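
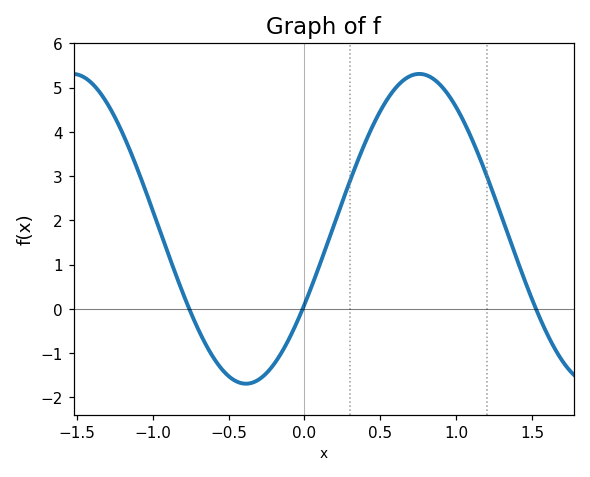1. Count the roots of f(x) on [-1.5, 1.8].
3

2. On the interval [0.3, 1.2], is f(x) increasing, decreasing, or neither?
neither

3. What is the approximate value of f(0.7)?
5.27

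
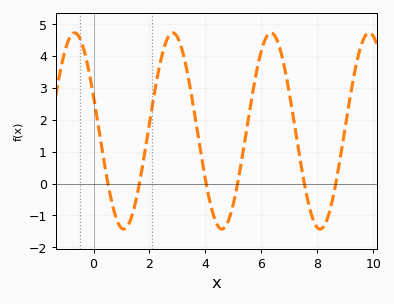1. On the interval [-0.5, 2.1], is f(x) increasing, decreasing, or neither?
neither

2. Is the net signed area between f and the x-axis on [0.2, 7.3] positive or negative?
positive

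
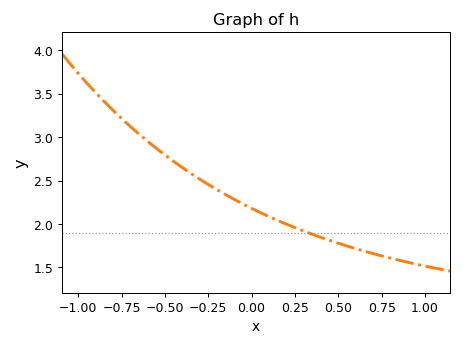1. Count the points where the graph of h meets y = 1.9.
1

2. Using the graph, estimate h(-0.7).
3.12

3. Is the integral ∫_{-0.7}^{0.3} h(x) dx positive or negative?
positive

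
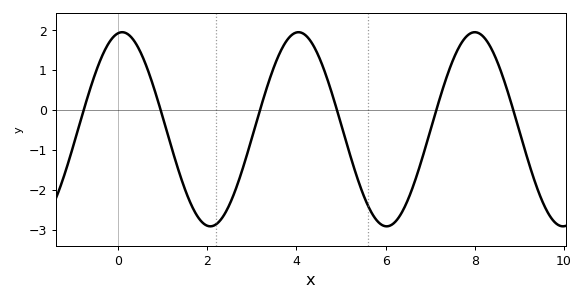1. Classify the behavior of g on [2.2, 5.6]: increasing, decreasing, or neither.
neither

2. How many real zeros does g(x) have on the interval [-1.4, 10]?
6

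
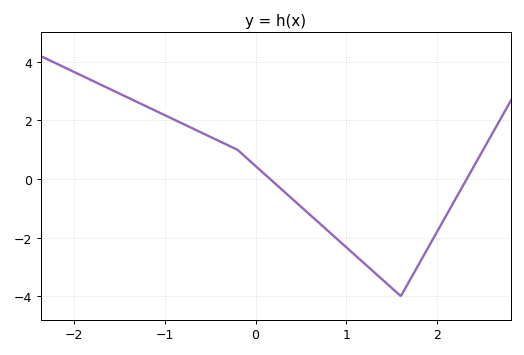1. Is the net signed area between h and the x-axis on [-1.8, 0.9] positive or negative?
positive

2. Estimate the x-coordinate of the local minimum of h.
1.6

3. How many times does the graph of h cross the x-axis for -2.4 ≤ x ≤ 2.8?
2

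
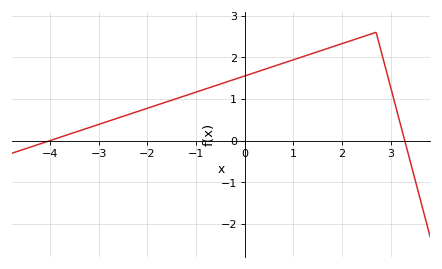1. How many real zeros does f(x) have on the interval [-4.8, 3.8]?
2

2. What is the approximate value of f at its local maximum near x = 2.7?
2.6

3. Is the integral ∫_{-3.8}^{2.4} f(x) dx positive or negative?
positive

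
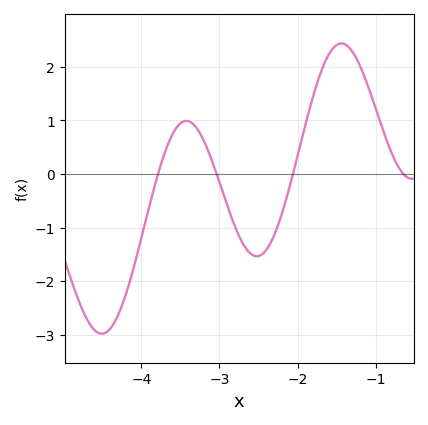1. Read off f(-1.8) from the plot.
1.5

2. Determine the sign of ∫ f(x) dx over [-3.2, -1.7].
negative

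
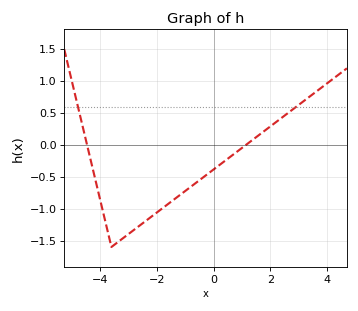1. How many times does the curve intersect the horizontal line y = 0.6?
2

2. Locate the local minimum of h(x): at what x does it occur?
-3.6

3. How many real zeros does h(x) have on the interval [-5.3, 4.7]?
2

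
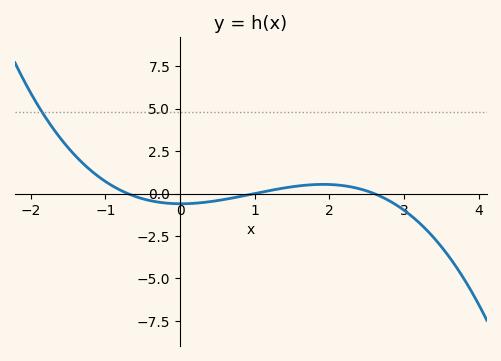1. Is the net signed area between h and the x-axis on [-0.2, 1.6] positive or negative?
negative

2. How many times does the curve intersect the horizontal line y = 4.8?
1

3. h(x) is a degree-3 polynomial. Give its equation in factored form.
y = -0.33(x + 0.7)(x - 1)(x - 2.6)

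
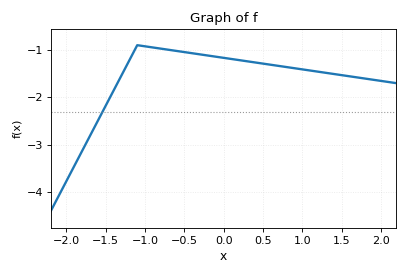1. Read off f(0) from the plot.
-1.15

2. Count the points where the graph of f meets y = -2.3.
1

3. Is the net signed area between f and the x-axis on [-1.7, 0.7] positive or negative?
negative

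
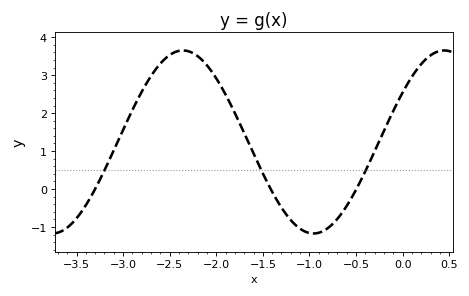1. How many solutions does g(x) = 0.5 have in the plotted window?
3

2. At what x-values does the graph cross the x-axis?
-3.3, -1.42, -0.496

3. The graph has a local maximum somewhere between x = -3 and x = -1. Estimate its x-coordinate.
-2.36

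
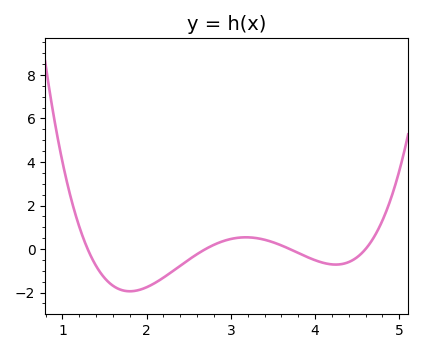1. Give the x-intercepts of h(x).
1.3, 2.7, 3.7, 4.6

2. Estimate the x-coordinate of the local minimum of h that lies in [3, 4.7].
4.2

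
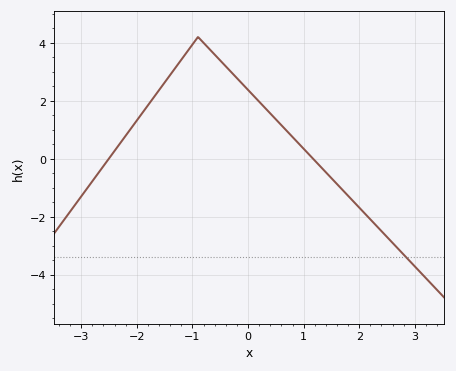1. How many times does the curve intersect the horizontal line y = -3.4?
1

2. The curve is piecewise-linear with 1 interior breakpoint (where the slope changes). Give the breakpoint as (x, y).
(-0.9, 4.2)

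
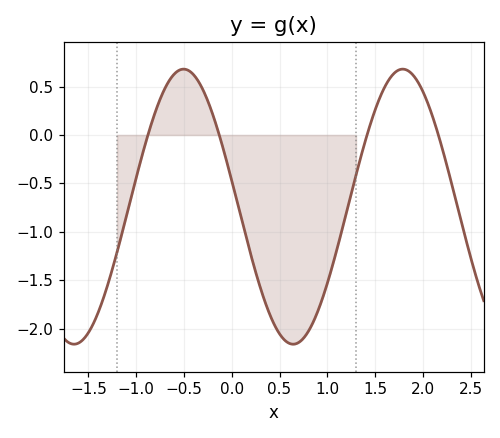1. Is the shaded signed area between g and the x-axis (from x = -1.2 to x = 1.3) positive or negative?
negative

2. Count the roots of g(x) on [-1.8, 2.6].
4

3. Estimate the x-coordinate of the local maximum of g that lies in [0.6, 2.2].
1.8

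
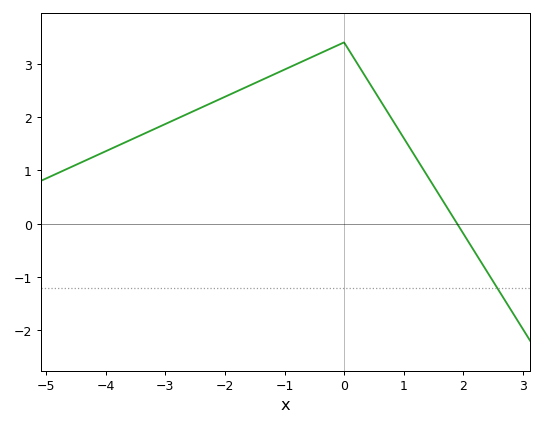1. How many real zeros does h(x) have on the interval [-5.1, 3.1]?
1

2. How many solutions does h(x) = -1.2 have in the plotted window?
1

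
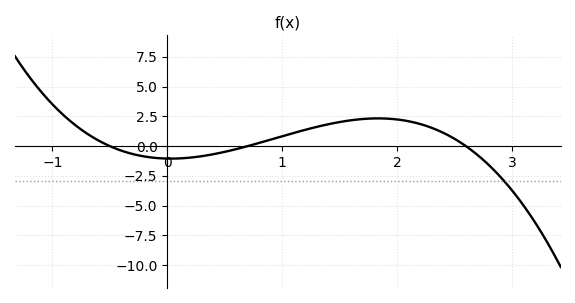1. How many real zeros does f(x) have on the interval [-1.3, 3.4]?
3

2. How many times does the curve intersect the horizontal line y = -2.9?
1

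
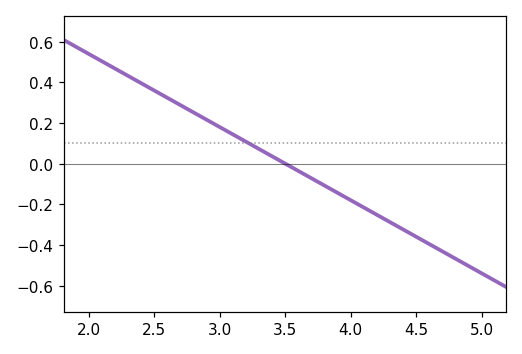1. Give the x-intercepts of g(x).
3.5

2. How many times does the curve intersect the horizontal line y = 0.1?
1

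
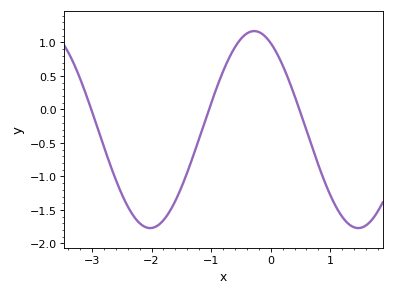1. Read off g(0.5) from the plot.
-0.05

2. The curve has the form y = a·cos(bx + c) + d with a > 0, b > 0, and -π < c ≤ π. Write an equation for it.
y = 1.47cos(1.8x + 0.5) - 0.3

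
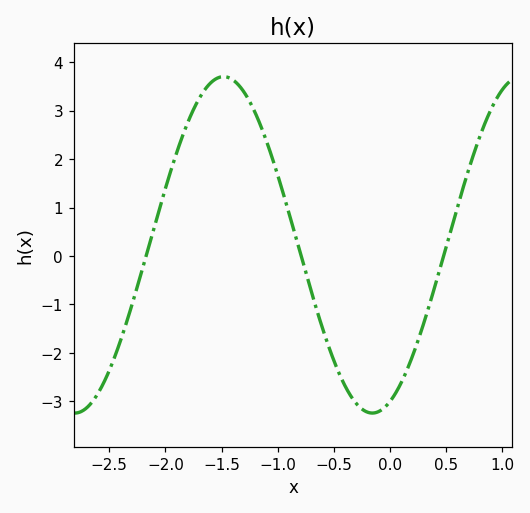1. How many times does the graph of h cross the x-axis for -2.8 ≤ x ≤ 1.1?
3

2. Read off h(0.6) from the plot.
0.991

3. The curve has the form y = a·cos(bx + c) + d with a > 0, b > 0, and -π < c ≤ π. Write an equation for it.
y = 3.47cos(2.37x - 2.77) + 0.23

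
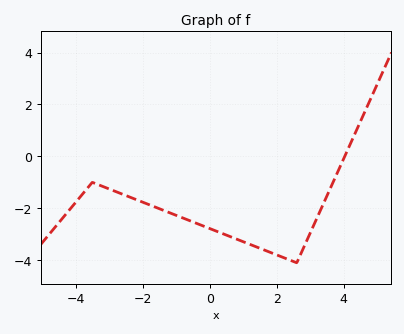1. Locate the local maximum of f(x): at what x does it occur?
-3.4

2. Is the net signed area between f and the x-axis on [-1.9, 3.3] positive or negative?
negative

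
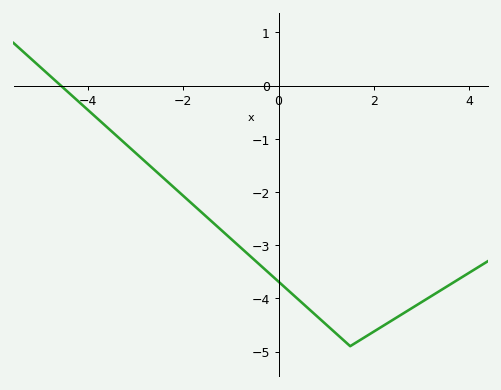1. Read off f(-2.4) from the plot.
-1.75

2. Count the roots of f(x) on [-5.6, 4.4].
1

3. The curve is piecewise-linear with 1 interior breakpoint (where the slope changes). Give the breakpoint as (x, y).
(1.5, -4.9)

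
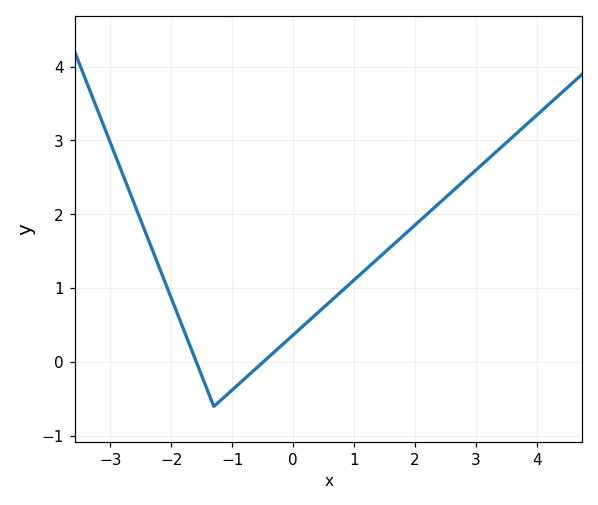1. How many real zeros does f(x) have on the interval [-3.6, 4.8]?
2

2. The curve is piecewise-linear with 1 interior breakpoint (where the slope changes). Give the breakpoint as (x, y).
(-1.3, -0.6)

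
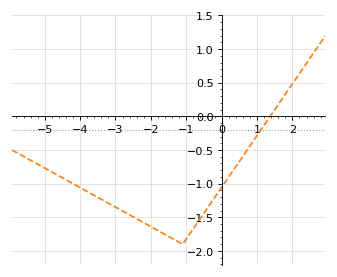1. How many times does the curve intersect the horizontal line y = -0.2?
1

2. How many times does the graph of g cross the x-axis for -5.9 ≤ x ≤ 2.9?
1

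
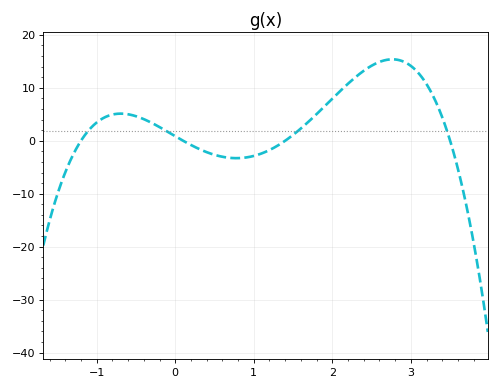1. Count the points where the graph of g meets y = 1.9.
4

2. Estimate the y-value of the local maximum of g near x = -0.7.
5.12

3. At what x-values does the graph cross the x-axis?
-1.2, 0.1, 1.4, 3.5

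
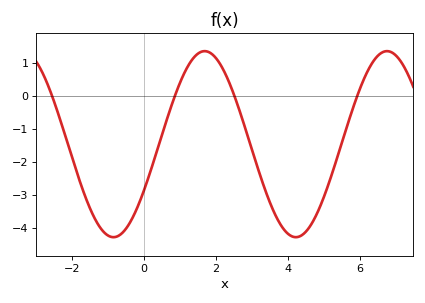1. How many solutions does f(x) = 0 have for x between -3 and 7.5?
4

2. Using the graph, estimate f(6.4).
1.1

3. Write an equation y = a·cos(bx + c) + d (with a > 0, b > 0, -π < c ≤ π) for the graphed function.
y = 2.83cos(1.2x - 2.1) - 1.46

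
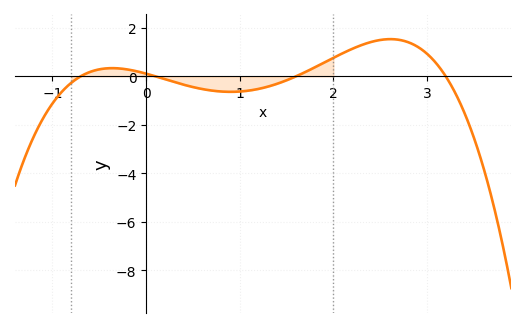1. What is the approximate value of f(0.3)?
-0.234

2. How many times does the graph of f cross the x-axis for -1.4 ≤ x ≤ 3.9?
4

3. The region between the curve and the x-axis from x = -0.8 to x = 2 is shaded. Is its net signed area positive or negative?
negative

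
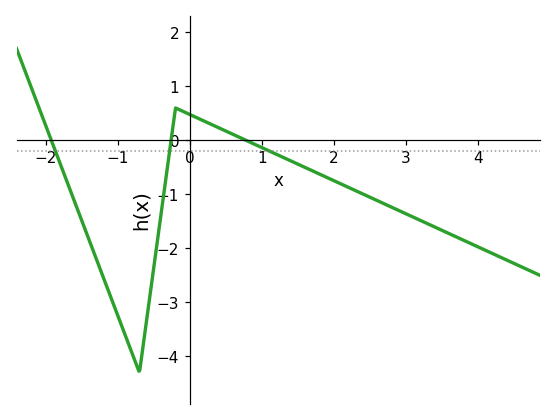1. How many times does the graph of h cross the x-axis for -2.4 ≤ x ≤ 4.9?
3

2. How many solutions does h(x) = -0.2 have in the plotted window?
3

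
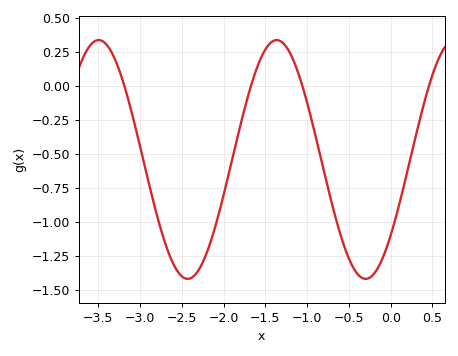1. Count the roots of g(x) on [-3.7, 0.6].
4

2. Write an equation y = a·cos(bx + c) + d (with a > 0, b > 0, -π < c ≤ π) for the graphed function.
y = 0.88cos(2.95x - 2.26) - 0.54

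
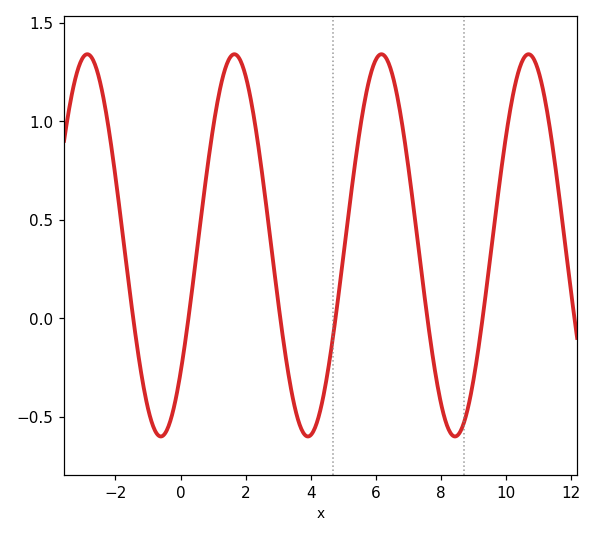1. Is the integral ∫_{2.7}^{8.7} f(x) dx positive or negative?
positive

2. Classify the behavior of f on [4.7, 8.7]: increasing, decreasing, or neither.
neither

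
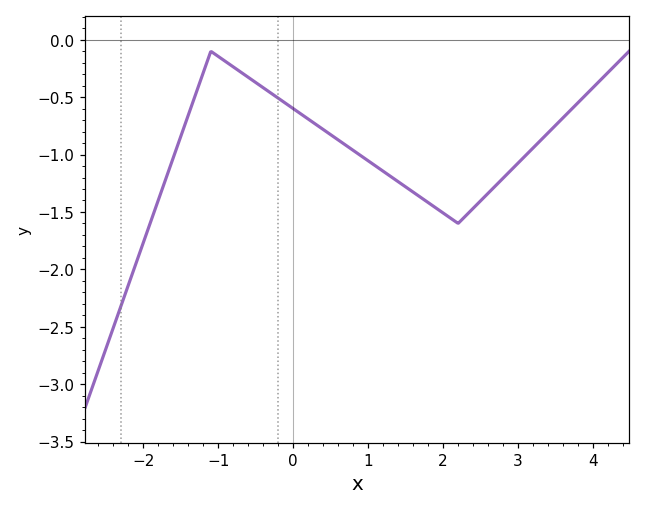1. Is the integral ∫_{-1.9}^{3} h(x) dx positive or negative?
negative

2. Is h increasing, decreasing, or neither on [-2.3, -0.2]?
neither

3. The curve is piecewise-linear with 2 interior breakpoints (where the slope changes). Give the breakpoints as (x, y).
(-1.1, -0.1); (2.2, -1.6)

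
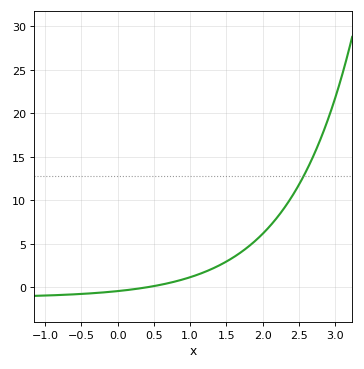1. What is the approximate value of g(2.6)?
13.3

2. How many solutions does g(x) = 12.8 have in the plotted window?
1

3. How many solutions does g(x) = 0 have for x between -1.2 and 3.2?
1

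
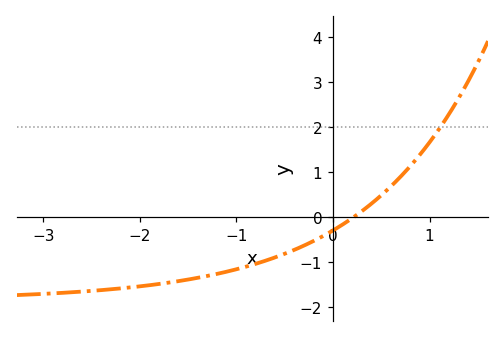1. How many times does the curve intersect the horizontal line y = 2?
1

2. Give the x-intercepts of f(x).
0.2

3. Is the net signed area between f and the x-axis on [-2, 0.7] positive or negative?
negative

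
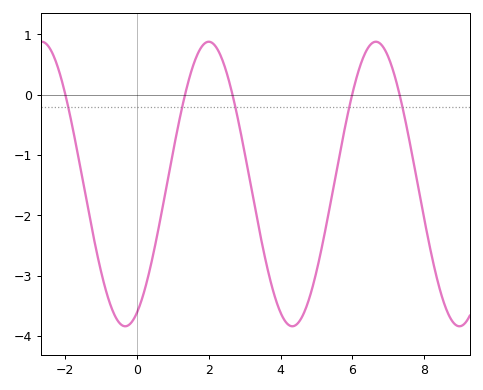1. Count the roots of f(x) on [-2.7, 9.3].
5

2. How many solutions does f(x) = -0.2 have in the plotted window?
5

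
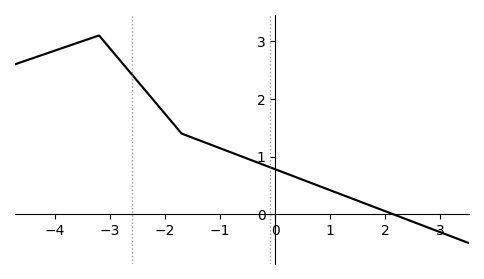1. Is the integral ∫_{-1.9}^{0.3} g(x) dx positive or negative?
positive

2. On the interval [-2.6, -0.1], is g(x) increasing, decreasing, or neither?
decreasing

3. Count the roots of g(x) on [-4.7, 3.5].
1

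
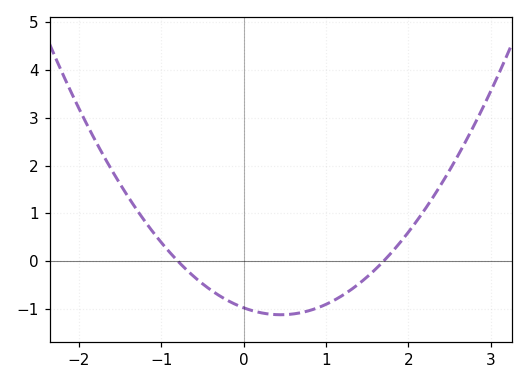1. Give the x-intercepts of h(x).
-0.8, 1.7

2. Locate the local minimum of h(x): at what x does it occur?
0.4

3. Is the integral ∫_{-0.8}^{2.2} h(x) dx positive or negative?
negative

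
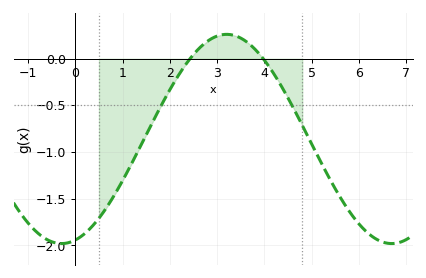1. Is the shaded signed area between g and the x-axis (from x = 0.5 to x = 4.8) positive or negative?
negative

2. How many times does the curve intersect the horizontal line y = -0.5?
2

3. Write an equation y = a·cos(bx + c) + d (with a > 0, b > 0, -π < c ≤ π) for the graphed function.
y = 1.12cos(0.9x - 2.9) - 0.86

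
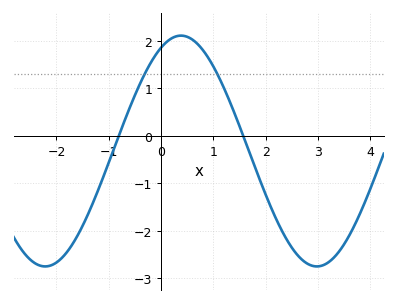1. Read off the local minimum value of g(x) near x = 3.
-2.75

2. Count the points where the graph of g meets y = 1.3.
2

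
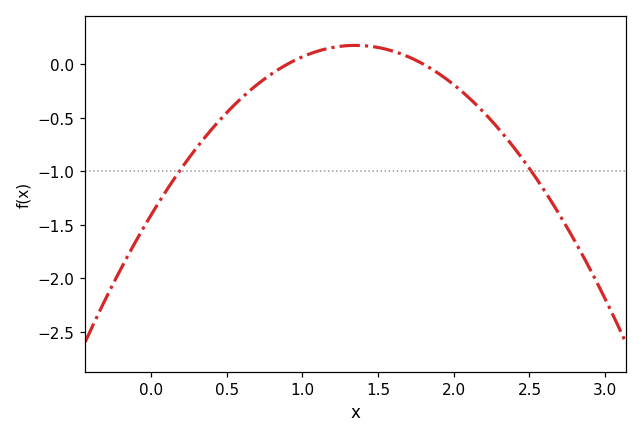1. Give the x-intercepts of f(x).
0.9, 1.8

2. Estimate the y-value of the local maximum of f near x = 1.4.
0.2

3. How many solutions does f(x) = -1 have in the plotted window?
2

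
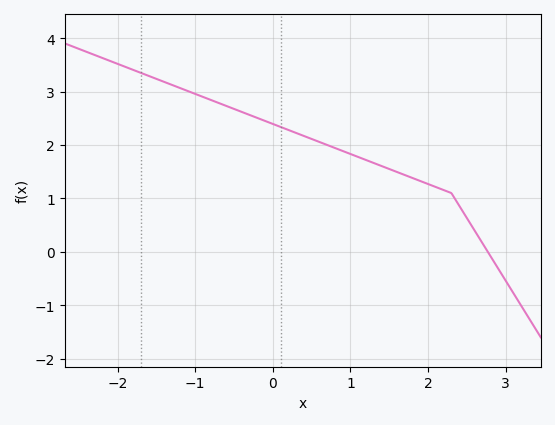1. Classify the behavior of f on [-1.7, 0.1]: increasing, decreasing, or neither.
decreasing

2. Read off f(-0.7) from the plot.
2.8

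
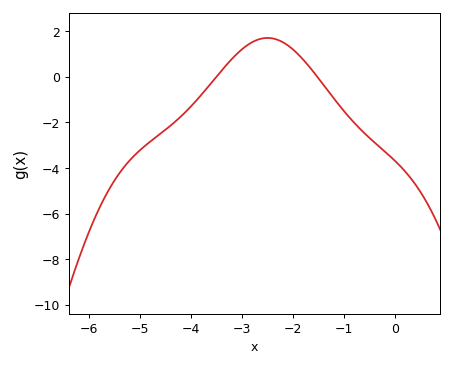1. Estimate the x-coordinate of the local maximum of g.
-2.49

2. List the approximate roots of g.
-3.5, -1.52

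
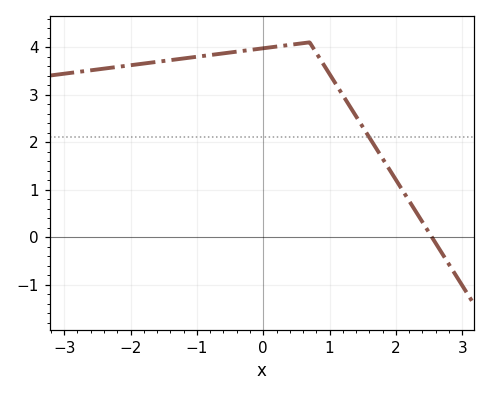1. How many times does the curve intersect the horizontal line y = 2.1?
1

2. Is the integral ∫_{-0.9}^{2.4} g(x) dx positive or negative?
positive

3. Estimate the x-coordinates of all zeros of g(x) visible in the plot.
2.54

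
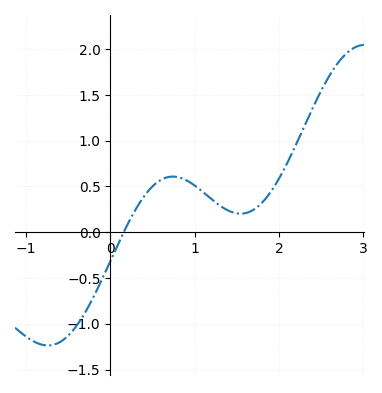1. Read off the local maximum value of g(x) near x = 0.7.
0.6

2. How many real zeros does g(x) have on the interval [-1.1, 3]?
1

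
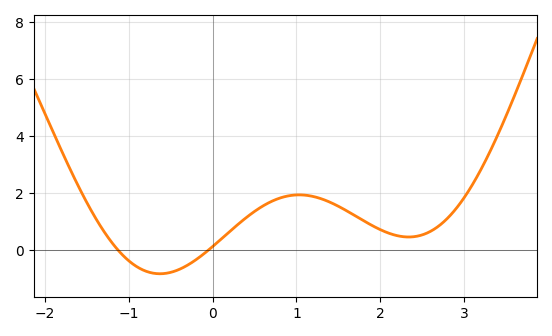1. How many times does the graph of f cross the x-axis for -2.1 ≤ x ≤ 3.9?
2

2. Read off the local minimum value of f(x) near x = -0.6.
-0.821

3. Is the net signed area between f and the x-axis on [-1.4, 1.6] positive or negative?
positive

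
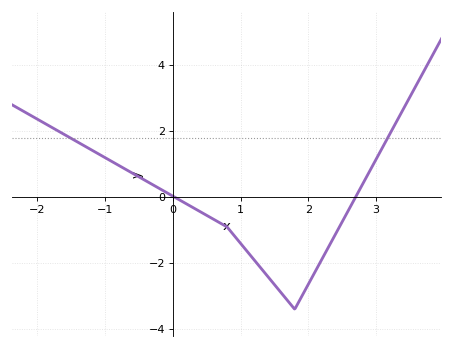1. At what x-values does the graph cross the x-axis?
0, 2.7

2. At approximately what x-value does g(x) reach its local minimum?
1.8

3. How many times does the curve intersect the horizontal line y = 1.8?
2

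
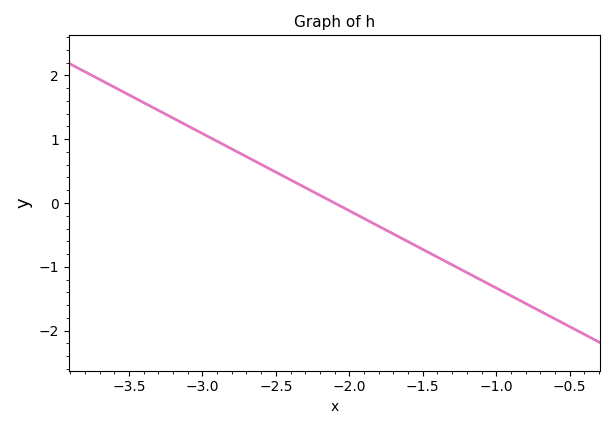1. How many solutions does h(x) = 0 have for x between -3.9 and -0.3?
1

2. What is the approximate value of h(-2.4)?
0.363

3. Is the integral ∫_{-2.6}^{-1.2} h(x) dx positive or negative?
negative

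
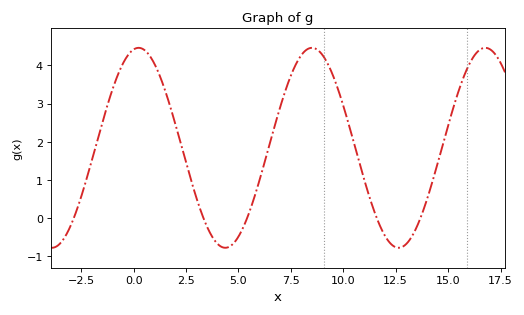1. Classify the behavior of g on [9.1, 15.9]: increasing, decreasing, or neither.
neither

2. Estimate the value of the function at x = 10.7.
1.59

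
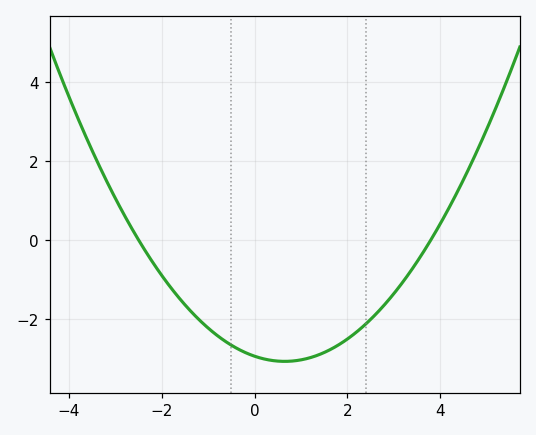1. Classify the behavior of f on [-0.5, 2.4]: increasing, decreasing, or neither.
neither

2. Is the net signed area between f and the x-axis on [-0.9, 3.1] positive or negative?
negative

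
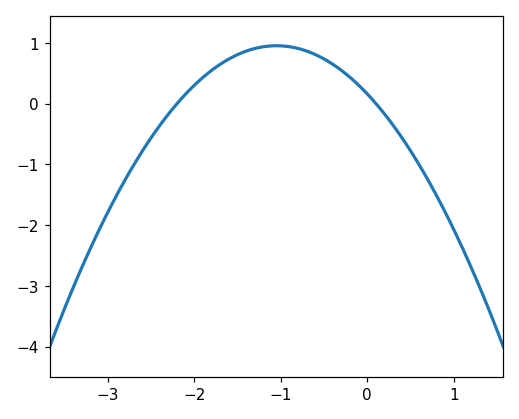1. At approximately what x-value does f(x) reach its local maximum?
-1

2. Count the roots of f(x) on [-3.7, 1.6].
2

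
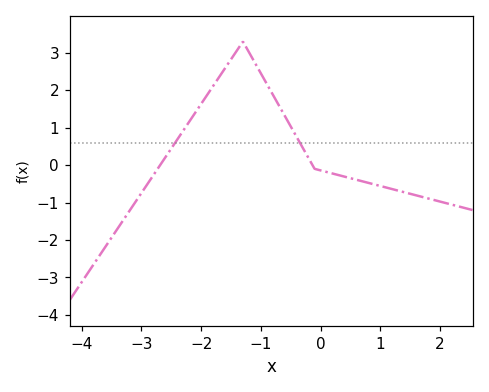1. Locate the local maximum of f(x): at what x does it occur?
-1.3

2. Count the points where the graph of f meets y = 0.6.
2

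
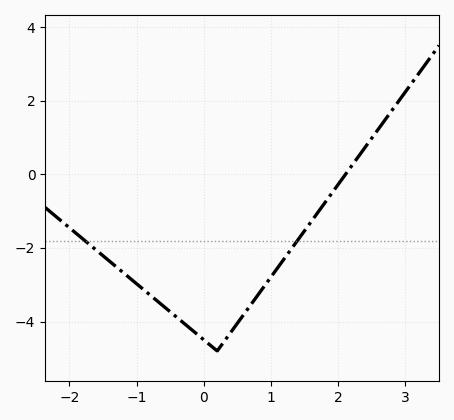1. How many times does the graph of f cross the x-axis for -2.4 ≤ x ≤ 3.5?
1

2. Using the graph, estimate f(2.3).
0.482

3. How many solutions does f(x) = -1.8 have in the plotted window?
2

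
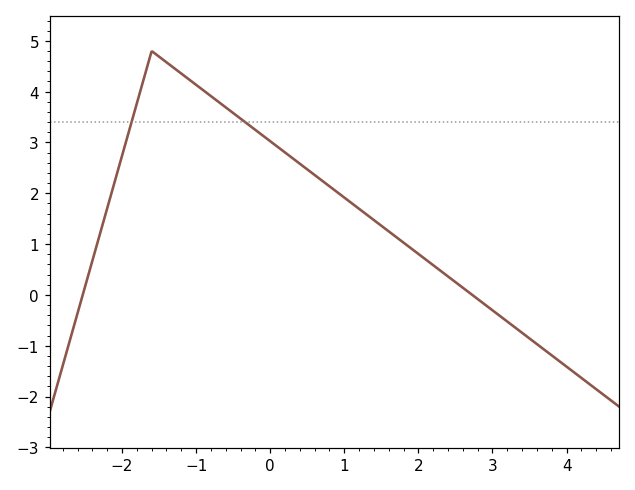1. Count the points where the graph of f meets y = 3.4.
2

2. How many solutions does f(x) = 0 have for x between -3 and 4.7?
2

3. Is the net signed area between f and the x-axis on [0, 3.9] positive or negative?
positive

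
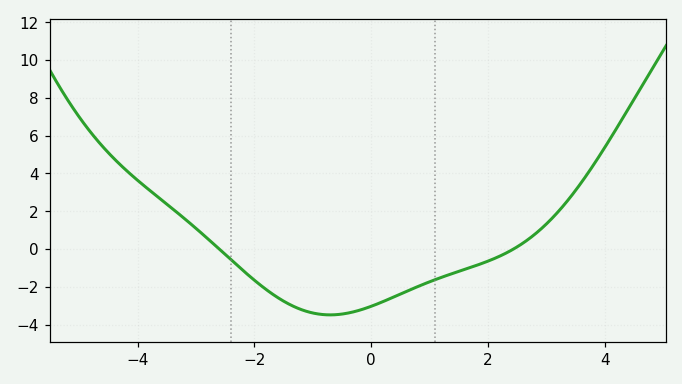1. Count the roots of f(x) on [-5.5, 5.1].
2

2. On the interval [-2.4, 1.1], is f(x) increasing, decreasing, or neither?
neither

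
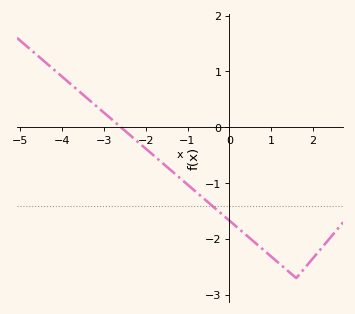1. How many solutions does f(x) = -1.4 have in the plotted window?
1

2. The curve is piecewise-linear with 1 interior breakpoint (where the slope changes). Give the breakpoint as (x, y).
(1.6, -2.7)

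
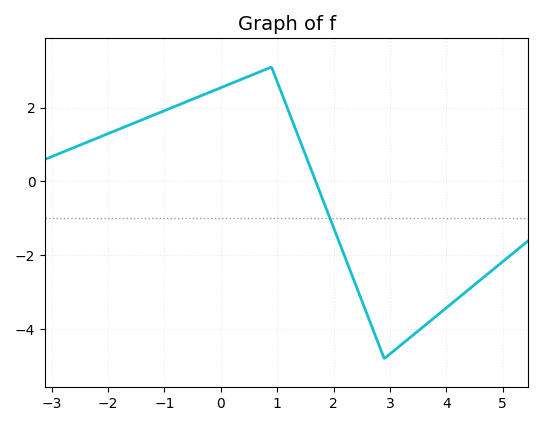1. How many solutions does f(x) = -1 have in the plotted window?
1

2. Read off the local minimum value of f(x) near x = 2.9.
-4.8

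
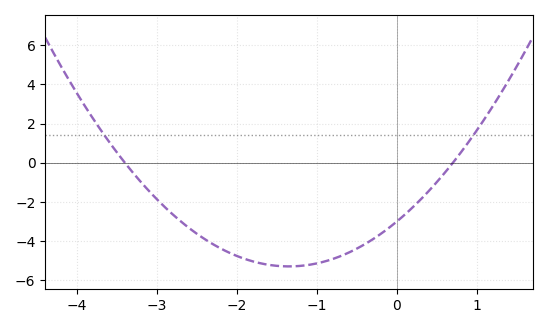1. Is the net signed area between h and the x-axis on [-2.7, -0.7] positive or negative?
negative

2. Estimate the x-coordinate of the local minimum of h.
-1.35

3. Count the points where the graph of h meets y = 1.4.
2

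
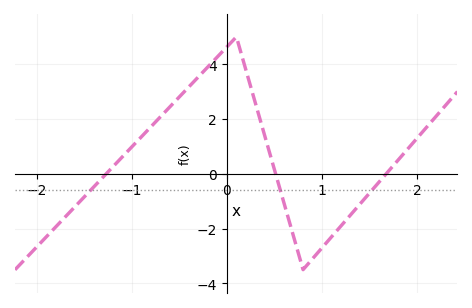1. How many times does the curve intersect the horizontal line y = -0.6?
3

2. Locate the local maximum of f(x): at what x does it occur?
0.1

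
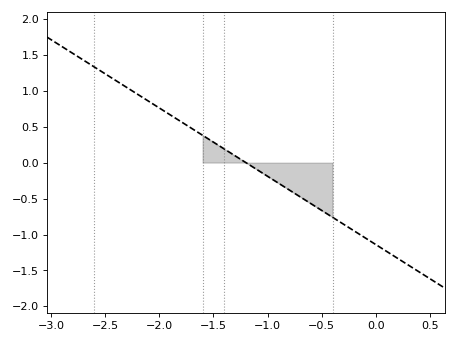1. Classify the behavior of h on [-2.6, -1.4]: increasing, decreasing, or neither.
decreasing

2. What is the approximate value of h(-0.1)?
-1.05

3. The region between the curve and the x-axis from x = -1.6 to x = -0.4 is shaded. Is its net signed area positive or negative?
negative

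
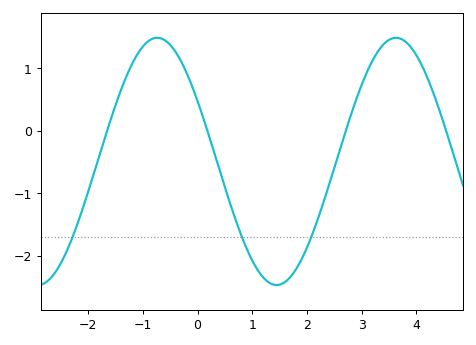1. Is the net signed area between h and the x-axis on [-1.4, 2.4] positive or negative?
negative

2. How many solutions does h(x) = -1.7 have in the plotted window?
3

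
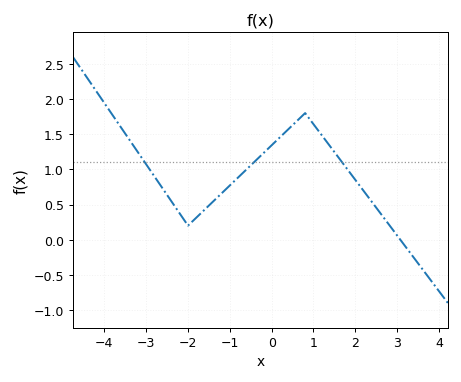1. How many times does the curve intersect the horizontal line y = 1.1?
3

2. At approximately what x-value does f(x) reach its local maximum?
0.802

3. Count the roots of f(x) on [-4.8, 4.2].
1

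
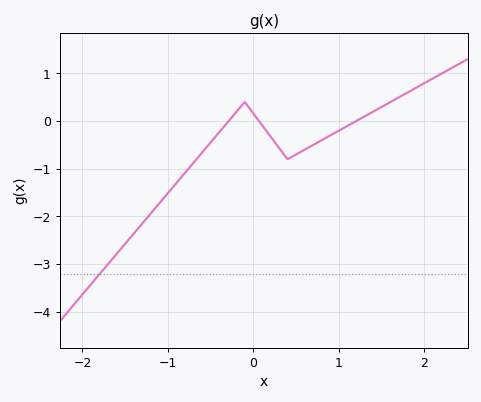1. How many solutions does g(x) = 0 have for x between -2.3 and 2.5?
3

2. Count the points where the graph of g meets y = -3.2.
1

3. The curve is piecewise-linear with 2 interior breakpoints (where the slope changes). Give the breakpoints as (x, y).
(-0.1, 0.4); (0.4, -0.8)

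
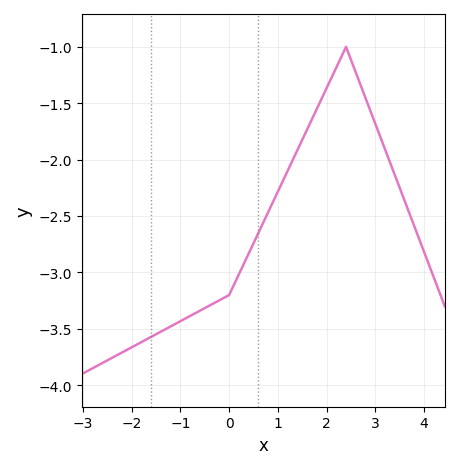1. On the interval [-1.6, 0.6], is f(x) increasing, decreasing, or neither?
increasing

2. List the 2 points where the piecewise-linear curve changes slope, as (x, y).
(0, -3.2); (2.4, -1)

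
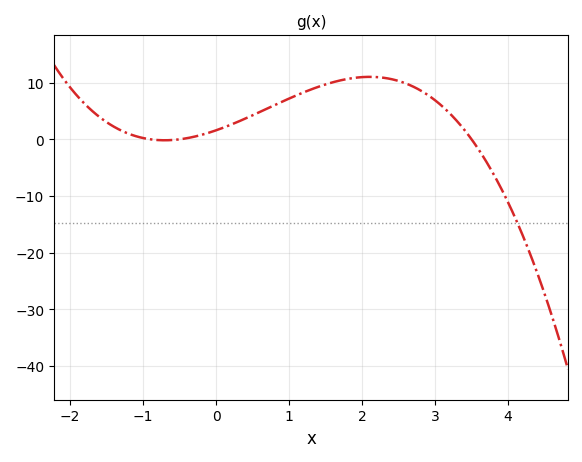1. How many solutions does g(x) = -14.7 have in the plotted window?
1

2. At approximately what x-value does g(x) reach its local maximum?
2.1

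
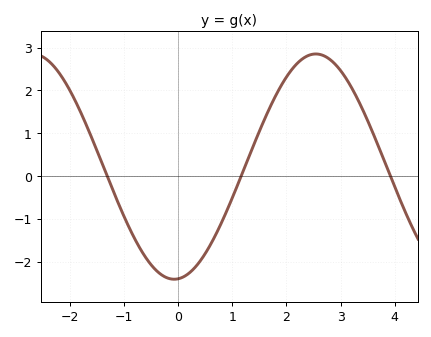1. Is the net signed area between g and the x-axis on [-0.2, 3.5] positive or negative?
positive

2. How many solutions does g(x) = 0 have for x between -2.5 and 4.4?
3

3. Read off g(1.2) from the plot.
0.115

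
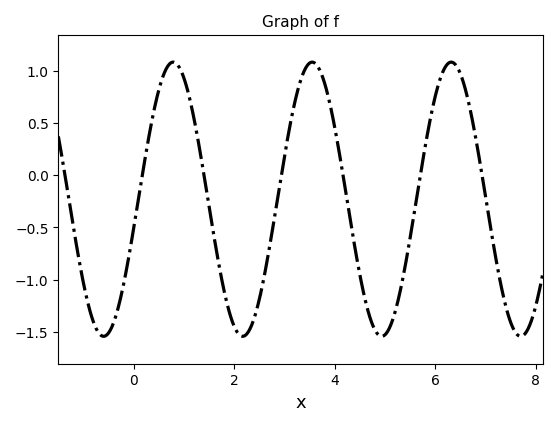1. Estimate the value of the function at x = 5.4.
-0.88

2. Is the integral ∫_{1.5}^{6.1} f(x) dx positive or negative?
negative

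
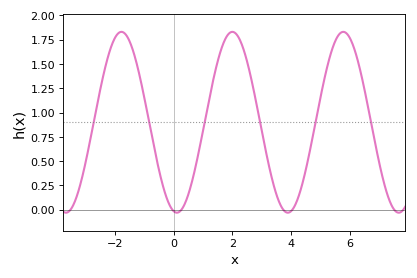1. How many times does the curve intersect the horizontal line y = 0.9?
6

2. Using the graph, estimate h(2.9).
0.972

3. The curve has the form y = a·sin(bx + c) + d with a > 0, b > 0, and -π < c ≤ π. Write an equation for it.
y = 0.93sin(1.66x - 1.75) + 0.9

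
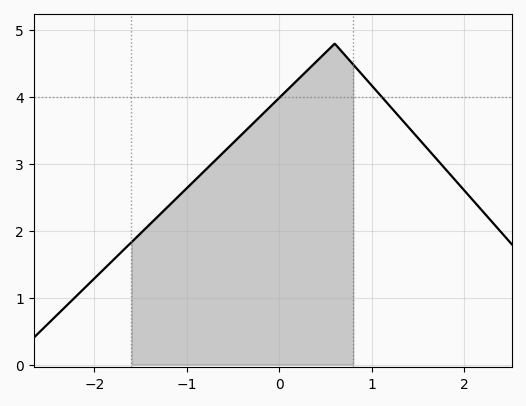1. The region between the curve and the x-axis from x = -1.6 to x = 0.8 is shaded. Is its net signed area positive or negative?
positive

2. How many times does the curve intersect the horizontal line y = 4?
2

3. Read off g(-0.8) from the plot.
2.9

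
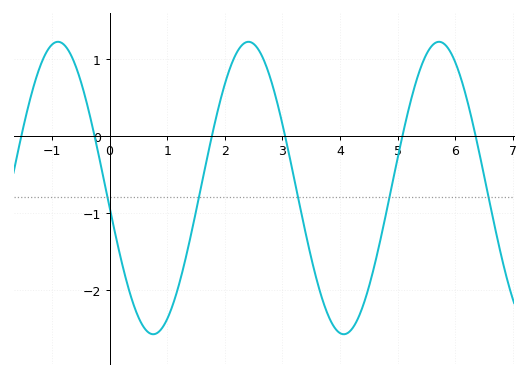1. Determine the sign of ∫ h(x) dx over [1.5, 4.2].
negative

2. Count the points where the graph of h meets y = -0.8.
5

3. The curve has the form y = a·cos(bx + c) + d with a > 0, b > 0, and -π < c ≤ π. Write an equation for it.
y = 1.9cos(1.9x + 1.7) - 0.68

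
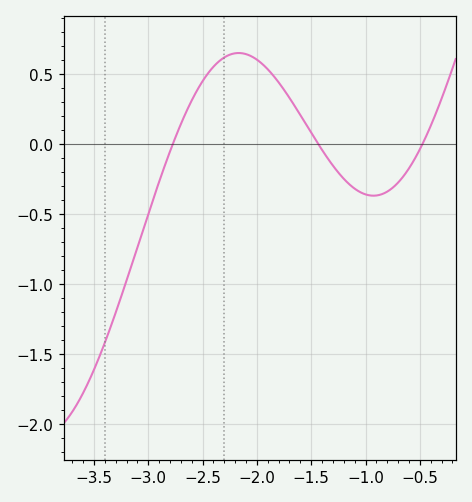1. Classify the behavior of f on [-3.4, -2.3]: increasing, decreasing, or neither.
increasing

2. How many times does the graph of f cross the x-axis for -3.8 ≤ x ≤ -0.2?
3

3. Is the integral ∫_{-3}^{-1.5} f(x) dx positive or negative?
positive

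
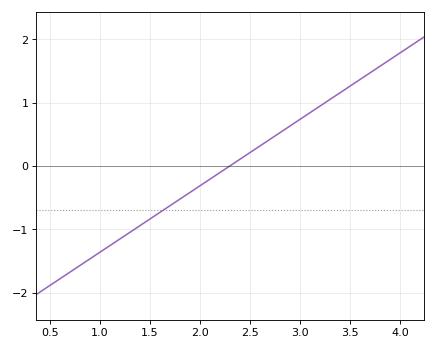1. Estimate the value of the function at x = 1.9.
-0.42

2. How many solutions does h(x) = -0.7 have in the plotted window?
1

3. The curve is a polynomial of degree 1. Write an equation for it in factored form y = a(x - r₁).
y = 1.05(x - 2.3)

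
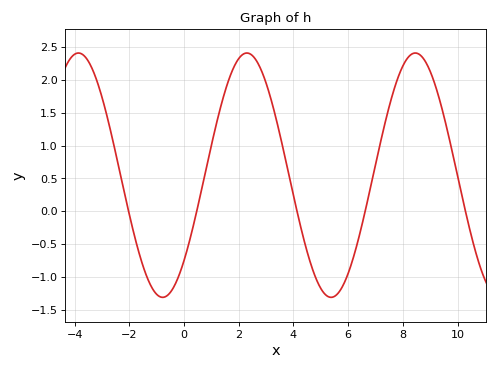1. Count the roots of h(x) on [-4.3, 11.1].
5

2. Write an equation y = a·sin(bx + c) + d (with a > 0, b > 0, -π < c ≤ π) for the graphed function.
y = 1.86sin(1x - 0.77) + 0.55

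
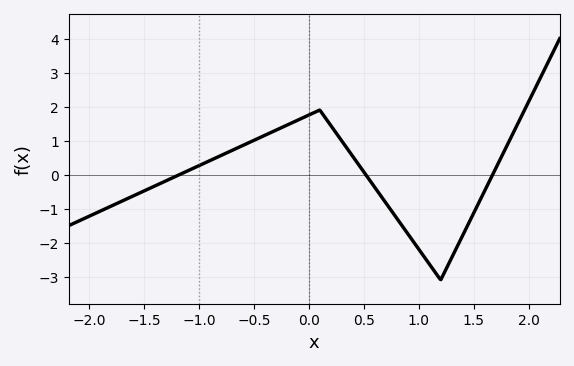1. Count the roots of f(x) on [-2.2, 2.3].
3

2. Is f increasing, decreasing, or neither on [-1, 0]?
increasing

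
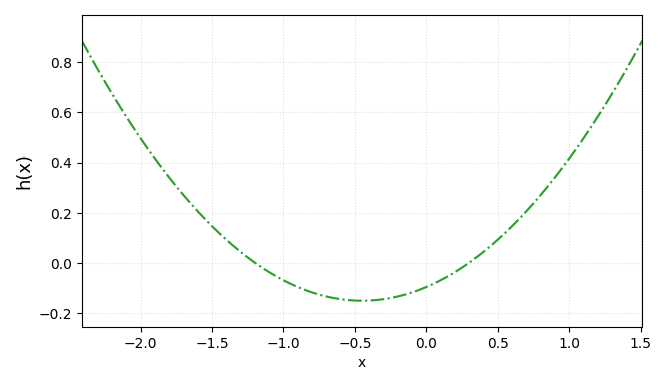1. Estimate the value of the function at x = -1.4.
0.1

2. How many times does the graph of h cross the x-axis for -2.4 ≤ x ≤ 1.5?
2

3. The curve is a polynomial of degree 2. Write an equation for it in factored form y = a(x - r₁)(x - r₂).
y = 0.27(x + 1.2)(x - 0.3)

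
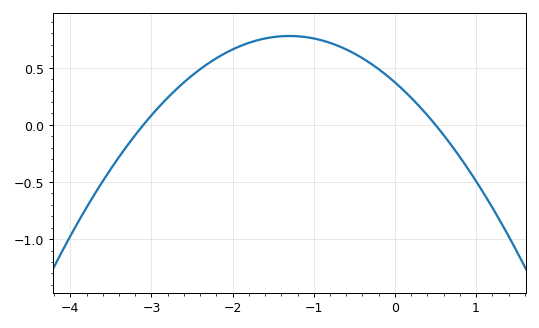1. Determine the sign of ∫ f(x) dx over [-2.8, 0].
positive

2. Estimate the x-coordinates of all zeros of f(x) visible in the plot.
-3.1, 0.5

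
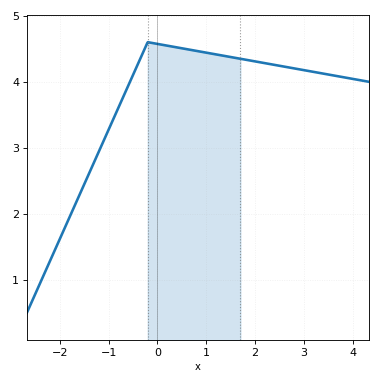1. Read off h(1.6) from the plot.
4.4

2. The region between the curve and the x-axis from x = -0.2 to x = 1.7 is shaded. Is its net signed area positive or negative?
positive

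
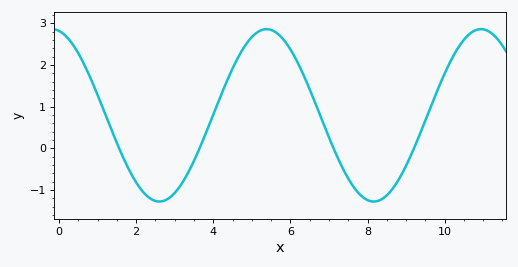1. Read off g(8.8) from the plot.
-0.765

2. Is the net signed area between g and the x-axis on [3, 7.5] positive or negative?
positive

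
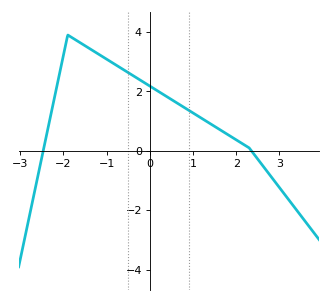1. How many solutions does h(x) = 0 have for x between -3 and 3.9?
2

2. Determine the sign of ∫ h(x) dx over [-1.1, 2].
positive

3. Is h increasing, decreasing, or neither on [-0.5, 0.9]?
decreasing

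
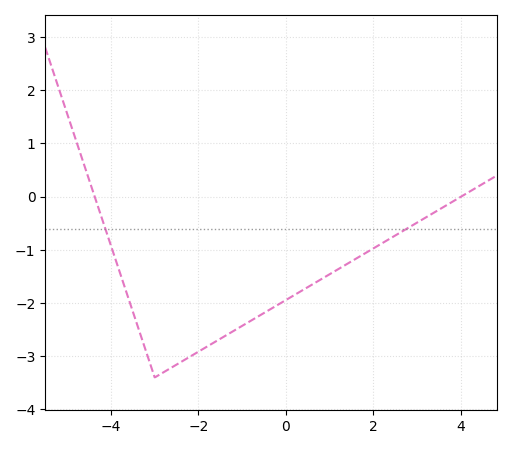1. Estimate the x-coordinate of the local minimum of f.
-3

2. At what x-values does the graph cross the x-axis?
-4.37, 4.01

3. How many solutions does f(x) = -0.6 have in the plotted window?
2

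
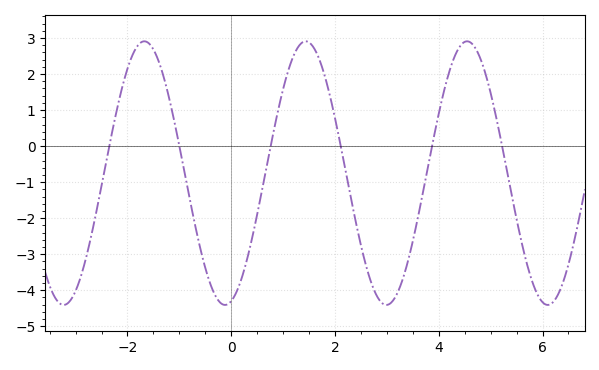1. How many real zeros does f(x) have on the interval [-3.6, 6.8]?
6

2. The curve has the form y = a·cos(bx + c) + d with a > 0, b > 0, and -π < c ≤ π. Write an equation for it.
y = 3.66cos(2.02x - 2.9) - 0.75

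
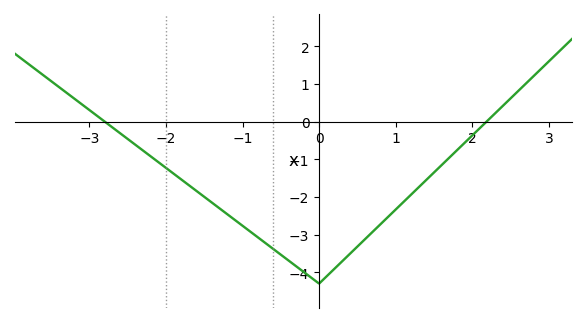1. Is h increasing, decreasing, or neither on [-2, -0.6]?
decreasing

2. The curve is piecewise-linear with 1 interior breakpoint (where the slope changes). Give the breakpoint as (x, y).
(0, -4.3)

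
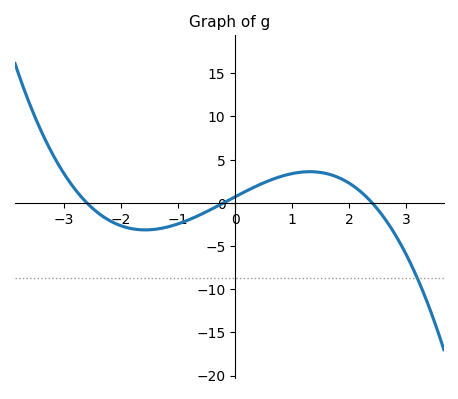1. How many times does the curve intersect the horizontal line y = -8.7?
1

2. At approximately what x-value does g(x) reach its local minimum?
-1.6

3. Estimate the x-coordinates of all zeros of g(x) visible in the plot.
-2.6, -0.2, 2.4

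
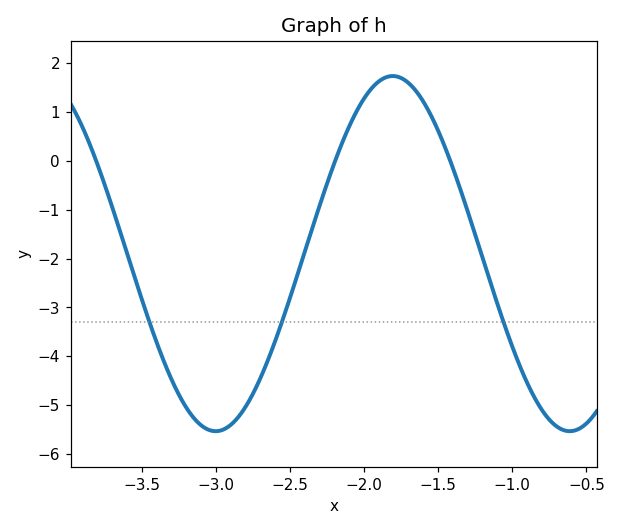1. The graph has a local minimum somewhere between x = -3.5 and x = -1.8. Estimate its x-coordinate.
-3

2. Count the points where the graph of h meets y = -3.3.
3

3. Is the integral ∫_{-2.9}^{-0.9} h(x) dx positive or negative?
negative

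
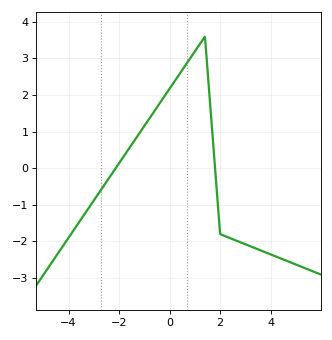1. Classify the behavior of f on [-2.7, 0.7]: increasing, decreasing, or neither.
increasing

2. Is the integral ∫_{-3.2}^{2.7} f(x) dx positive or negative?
positive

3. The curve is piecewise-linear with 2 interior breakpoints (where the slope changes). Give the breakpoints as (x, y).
(1.4, 3.6); (2, -1.8)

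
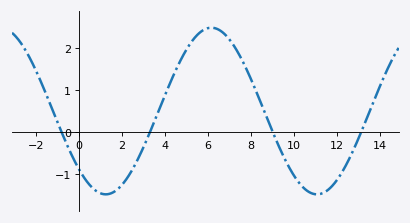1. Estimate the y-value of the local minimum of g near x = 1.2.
-1.5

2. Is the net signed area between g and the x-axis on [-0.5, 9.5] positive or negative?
positive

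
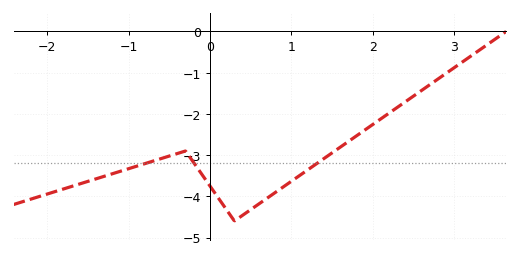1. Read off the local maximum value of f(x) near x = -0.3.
-2.9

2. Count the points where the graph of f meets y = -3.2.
3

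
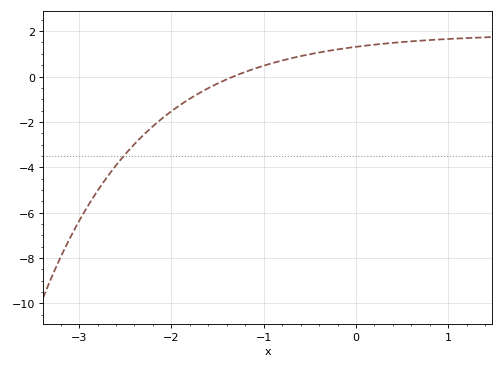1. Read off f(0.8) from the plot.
1.61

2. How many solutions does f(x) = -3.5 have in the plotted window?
1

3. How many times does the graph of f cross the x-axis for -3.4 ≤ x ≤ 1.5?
1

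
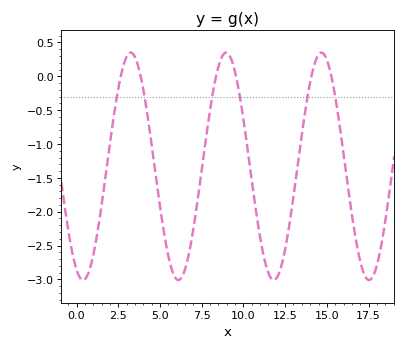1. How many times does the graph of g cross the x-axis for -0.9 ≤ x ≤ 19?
6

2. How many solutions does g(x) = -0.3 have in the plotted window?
6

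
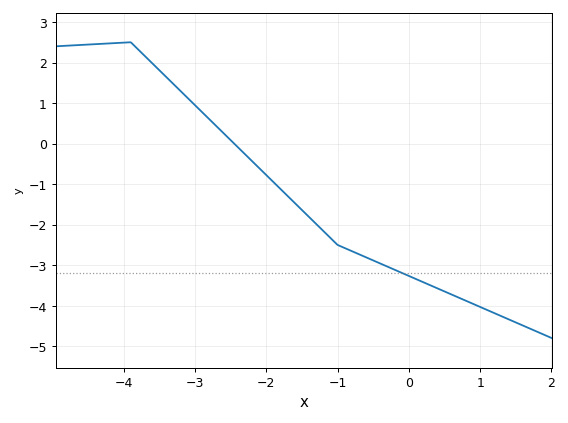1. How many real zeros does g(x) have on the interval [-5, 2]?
1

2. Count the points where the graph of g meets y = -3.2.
1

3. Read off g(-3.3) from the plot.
1.47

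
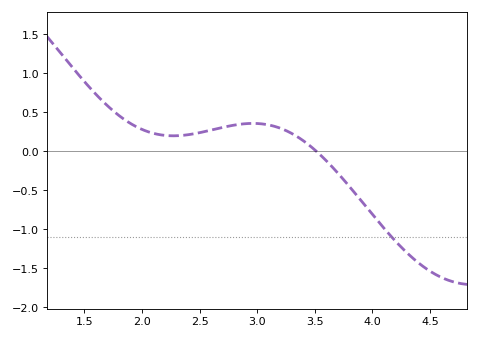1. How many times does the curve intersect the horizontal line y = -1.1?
1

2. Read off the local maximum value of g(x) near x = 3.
0.358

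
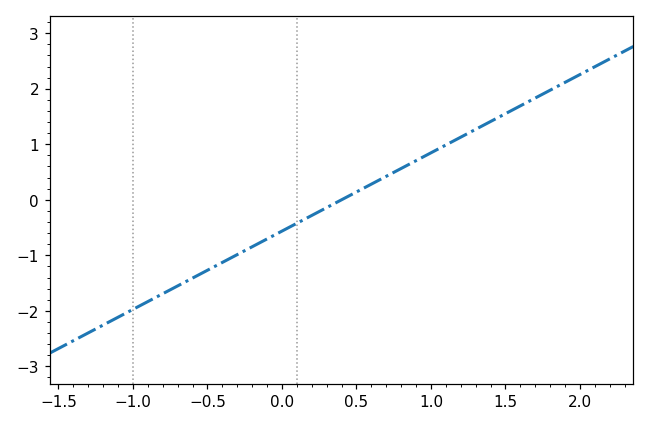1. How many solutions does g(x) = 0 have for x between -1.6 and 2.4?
1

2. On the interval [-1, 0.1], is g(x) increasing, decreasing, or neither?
increasing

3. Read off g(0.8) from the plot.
0.564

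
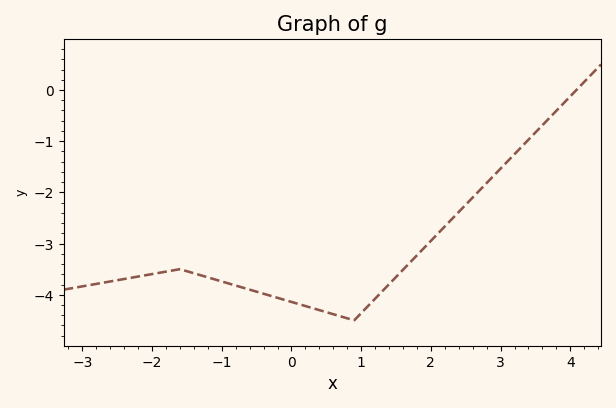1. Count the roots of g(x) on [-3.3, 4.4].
1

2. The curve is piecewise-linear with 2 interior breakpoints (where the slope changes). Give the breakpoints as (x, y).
(-1.6, -3.5); (0.9, -4.5)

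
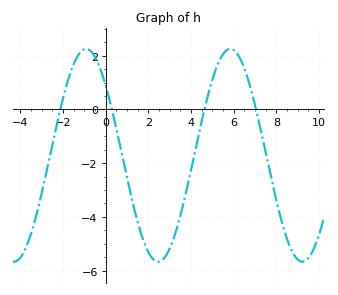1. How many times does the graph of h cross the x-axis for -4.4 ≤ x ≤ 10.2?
4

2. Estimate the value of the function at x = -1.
2.24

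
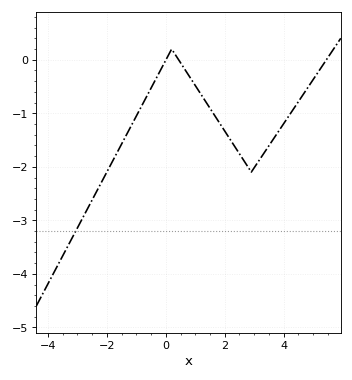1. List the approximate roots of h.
0.009, 0.435, 5.45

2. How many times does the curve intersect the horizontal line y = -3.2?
1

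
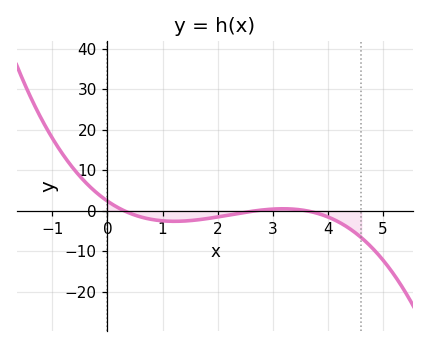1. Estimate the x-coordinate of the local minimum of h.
1.2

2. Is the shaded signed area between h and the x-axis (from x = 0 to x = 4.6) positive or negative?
negative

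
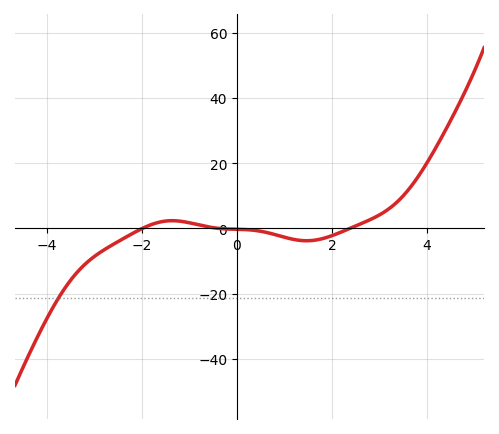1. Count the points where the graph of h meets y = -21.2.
1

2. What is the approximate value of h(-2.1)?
0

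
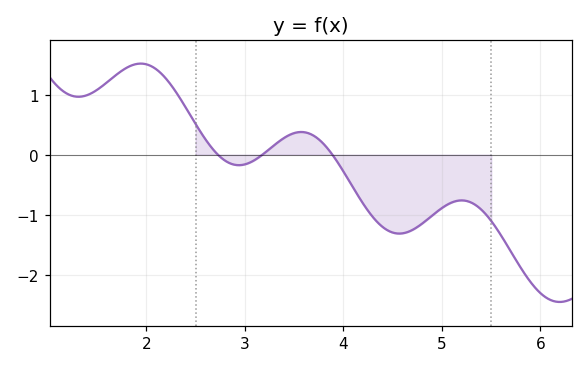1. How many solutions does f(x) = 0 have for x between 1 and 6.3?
3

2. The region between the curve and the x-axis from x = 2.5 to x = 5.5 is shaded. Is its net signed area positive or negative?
negative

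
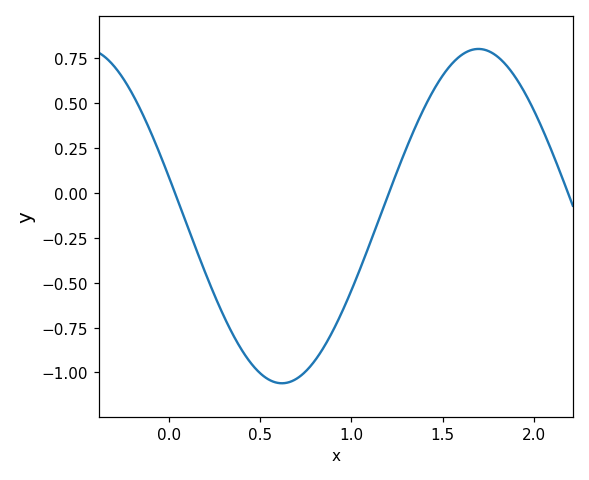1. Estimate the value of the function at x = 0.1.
-0.2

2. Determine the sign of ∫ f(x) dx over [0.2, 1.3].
negative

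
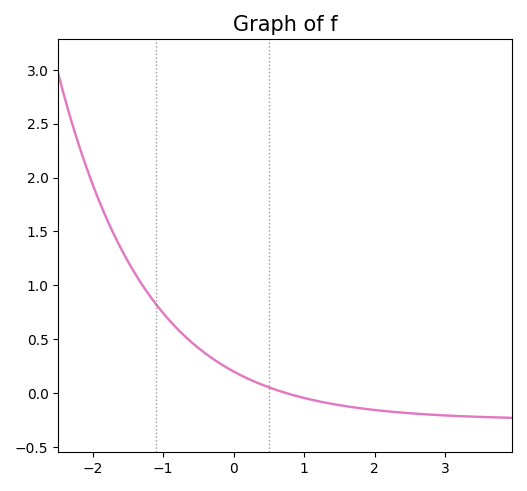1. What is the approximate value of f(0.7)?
0.009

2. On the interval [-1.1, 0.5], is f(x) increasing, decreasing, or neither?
decreasing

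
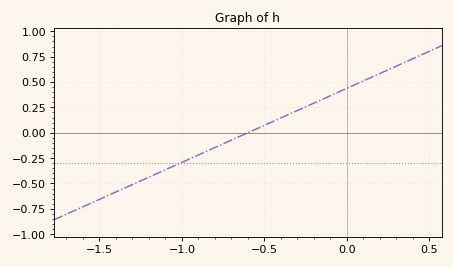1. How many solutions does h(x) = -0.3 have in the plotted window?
1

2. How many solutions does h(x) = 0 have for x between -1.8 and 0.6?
1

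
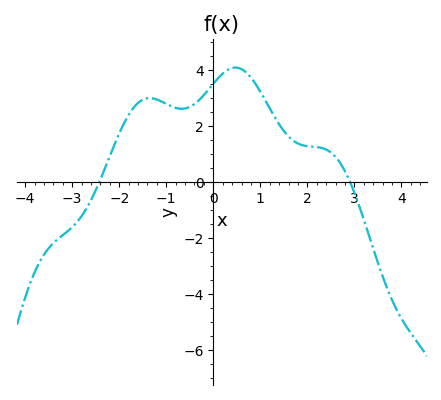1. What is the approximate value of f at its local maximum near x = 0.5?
4.09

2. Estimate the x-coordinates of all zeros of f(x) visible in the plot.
-2.42, 2.91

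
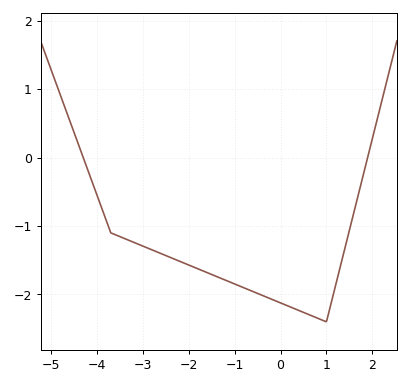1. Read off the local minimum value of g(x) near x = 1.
-2.4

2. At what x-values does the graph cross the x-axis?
-4.4, 1.8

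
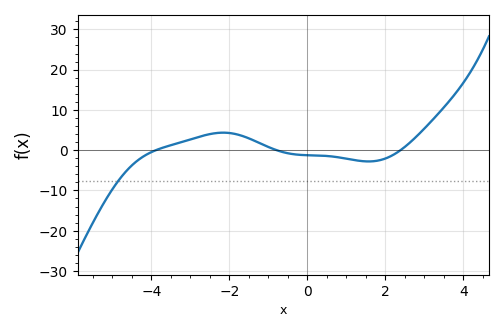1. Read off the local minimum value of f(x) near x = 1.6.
-2.8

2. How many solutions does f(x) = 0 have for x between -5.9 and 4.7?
3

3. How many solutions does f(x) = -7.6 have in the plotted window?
1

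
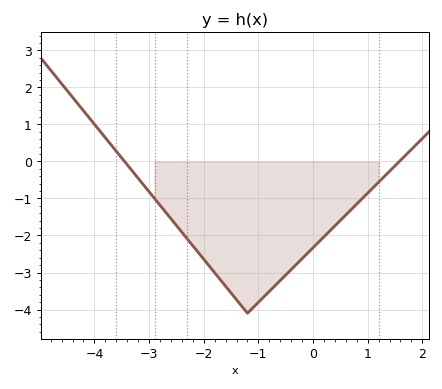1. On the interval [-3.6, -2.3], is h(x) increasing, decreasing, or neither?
decreasing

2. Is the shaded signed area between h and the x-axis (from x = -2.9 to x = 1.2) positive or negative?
negative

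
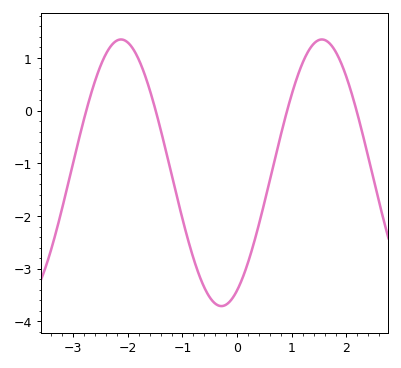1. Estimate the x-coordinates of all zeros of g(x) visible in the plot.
-2.8, -1.5, 0.9, 2.2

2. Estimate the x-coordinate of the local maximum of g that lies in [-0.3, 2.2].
1.5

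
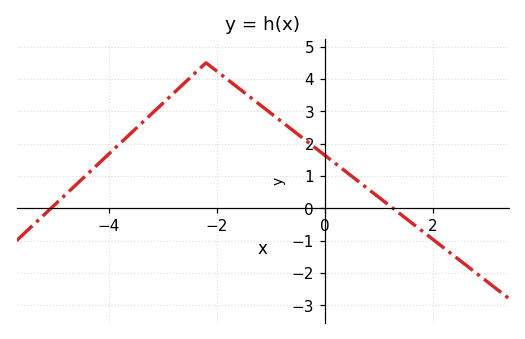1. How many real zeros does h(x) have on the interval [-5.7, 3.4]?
2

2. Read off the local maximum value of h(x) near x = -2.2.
4.5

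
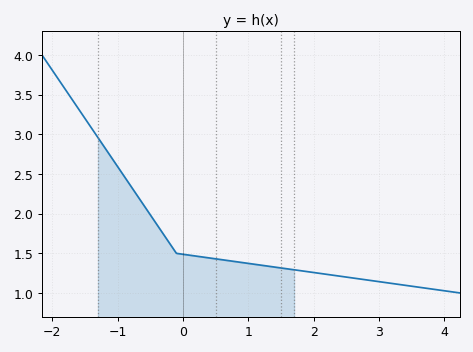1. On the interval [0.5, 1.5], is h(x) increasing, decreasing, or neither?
decreasing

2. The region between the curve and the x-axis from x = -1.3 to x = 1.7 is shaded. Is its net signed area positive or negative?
positive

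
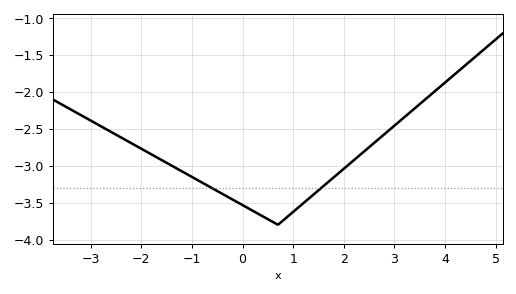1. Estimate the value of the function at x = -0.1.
-3.5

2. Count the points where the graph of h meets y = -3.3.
2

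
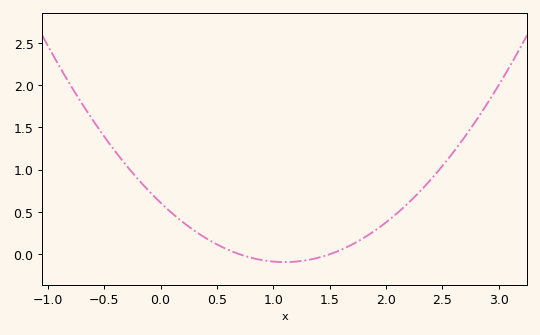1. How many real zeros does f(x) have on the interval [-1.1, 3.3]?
2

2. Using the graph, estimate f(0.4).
0.2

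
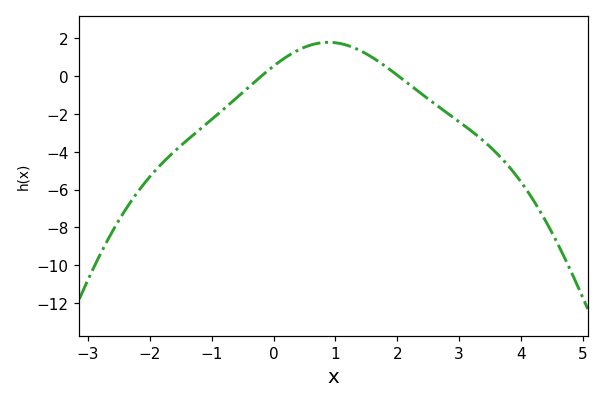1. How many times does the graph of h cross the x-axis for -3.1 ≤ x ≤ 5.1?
2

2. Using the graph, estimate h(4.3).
-7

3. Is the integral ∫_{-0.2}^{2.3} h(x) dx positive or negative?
positive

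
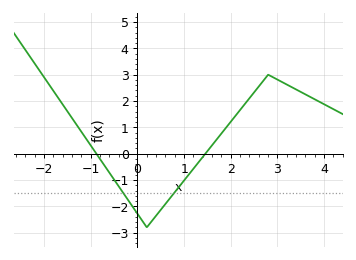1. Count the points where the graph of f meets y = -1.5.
2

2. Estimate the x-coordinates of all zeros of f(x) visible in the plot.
-0.9, 1.5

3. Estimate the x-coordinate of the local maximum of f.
2.8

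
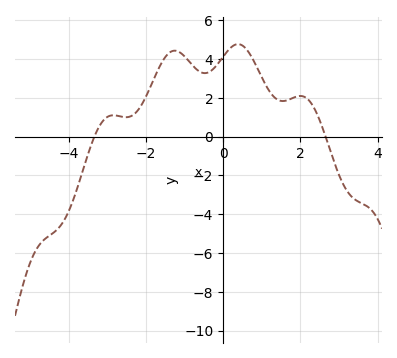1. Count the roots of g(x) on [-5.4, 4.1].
2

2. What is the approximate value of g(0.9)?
3.48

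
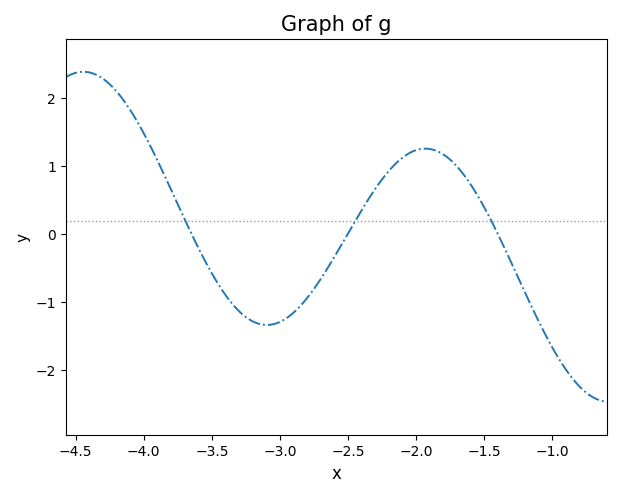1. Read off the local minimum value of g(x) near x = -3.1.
-1.3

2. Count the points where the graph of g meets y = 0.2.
3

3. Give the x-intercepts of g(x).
-3.6, -2.5, -1.4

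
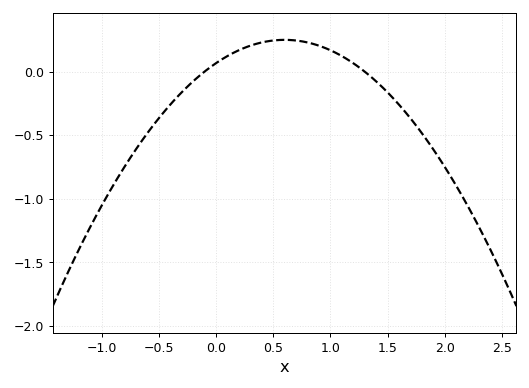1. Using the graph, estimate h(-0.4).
-0.26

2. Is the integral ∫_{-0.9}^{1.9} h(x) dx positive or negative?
negative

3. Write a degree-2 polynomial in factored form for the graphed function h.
y = -0.51(x + 0.1)(x - 1.3)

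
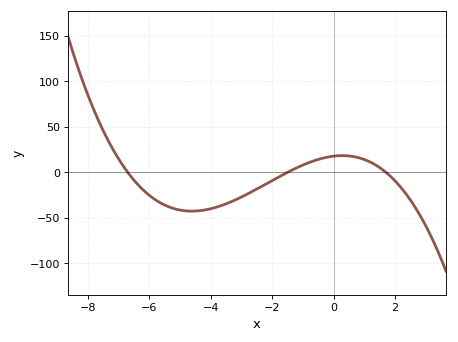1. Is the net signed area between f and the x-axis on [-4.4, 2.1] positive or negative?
negative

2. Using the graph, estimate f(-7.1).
20.5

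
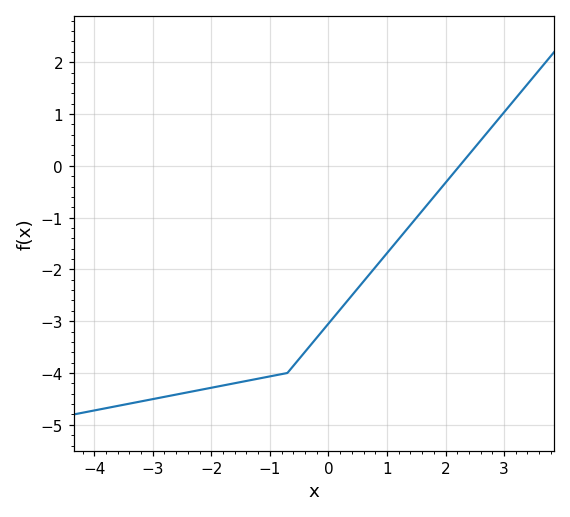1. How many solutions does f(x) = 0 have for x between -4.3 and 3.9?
1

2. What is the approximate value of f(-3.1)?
-4.53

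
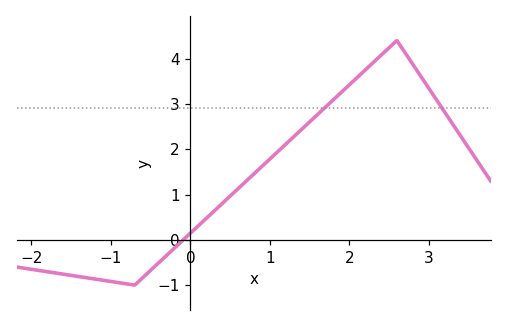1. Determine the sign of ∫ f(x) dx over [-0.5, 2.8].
positive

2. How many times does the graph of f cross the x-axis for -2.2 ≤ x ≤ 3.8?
1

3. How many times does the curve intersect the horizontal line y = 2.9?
2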